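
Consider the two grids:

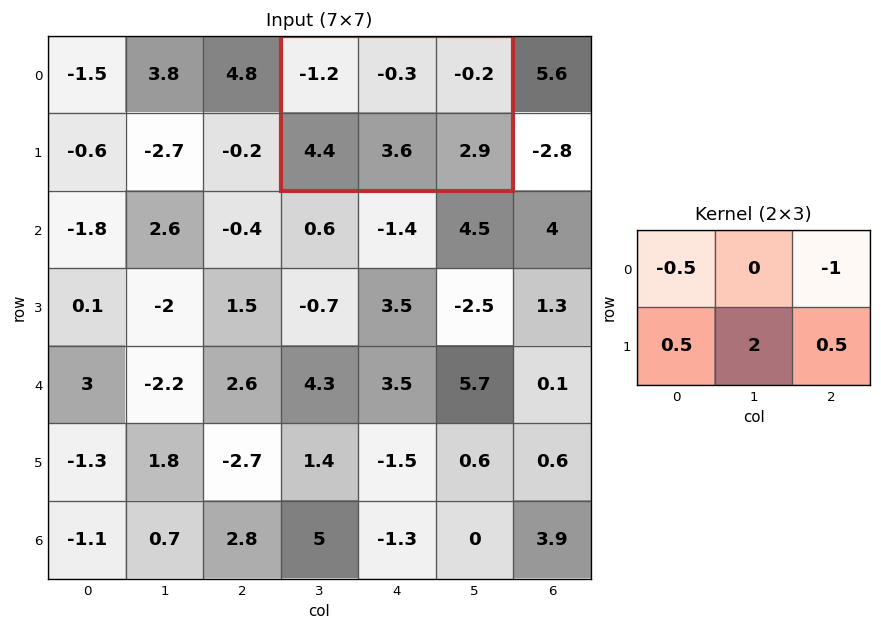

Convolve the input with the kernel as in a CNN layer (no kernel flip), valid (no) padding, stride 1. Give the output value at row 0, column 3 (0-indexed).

The receptive field on the input at this output position is [-1.2 -0.3 -0.2 / 4.4 3.6 2.9]. Elementwise product with the kernel and sum: -1.2·-0.5 + -0.2·-1 + 4.4·0.5 + 3.6·2 + 2.9·0.5.

11.65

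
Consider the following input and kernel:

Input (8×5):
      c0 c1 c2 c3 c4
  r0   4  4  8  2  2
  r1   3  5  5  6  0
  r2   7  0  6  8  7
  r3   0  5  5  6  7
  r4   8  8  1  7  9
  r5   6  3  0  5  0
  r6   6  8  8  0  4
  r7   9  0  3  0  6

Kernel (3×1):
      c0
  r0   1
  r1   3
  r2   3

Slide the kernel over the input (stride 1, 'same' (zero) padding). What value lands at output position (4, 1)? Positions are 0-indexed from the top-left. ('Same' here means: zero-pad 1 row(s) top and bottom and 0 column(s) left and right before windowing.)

The receptive field on the zero-padded input at this output position is [5 / 8 / 3]. Elementwise product with the kernel and sum: 5·1 + 8·3 + 3·3.

38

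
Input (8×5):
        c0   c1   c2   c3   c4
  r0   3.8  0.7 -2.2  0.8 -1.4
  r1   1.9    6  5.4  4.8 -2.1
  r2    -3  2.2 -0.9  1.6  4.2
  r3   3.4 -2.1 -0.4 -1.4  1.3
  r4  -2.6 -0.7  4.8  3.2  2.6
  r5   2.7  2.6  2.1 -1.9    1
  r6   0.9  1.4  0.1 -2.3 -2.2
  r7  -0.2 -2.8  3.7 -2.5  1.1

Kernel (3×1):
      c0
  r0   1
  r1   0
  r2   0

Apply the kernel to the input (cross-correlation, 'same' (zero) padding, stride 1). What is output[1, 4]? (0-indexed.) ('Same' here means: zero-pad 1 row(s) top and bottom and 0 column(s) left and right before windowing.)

-1.4

The receptive field on the zero-padded input at this output position is [-1.4 / -2.1 / 4.2]. Elementwise product with the kernel and sum: -1.4·1.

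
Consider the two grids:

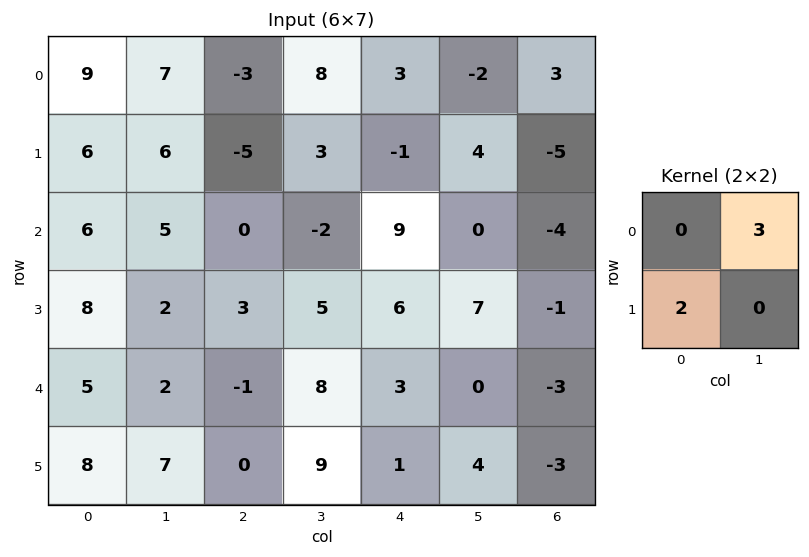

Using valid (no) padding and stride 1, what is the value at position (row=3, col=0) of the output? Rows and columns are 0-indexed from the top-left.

16

The receptive field on the input at this output position is [8 2 / 5 2]. Elementwise product with the kernel and sum: 2·3 + 5·2.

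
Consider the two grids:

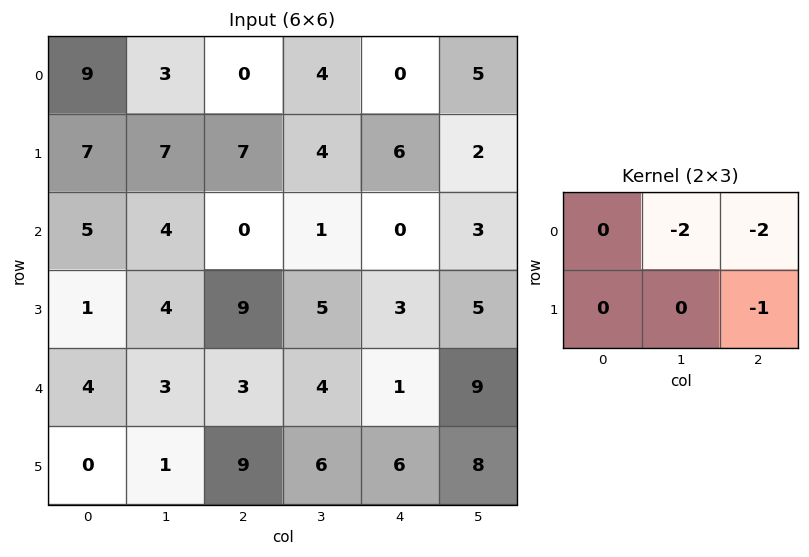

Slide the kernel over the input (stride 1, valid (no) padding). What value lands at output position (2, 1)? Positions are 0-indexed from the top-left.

-7

The receptive field on the input at this output position is [4 0 1 / 4 9 5]. Elementwise product with the kernel and sum: 0·-2 + 1·-2 + 5·-1.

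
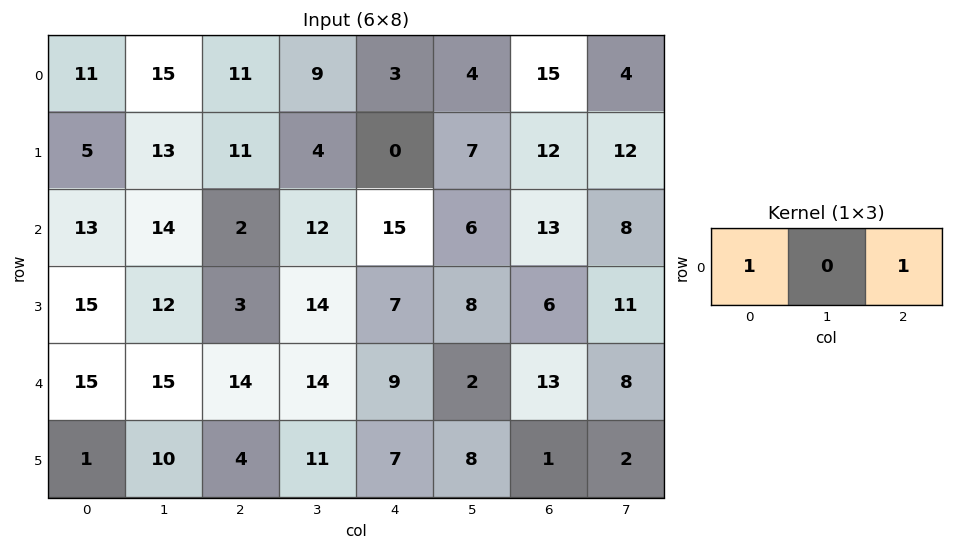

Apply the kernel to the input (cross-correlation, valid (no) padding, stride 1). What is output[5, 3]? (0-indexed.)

The receptive field on the input at this output position is [11 7 8]. Elementwise product with the kernel and sum: 11·1 + 8·1.

19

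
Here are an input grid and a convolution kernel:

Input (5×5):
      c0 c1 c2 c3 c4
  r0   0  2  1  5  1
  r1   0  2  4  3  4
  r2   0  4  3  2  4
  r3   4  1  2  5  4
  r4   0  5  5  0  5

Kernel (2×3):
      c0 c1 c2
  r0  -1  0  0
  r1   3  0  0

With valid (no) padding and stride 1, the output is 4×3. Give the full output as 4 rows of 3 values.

Output[0,0]: The receptive field on the input at this output position is [0 2 1 / 0 2 4]. Elementwise product with the kernel and sum: 0·-1 + 0·3.

0 4 11
0 10 5
12 -1 3
-4 14 13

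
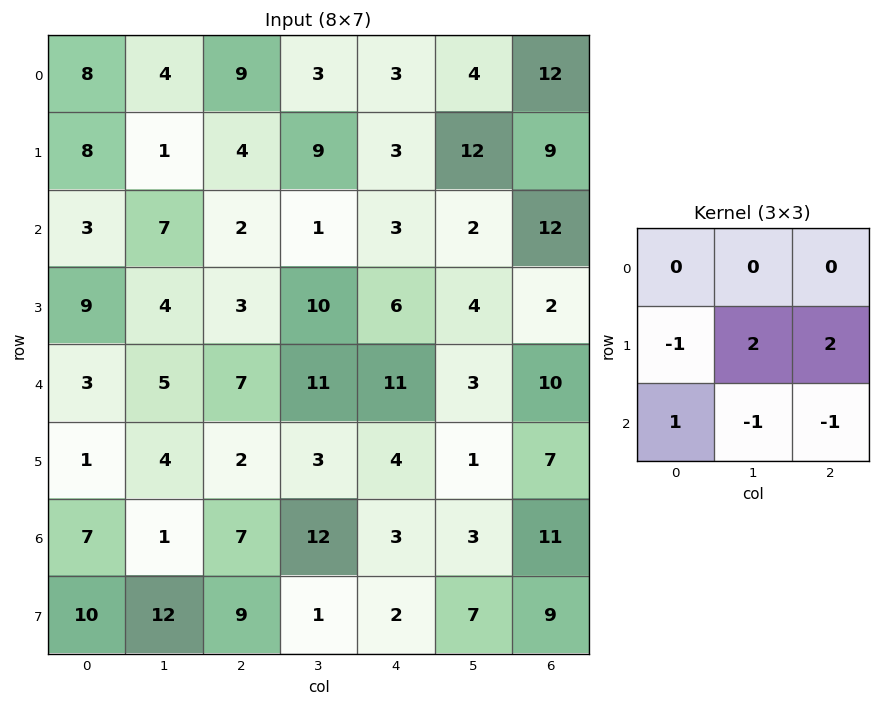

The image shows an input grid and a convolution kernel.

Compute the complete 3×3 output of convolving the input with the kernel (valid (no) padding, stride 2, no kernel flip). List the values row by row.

-4 18 28
-4 14 4
10 4 1

Output[0,0]: The receptive field on the input at this output position is [8 4 9 / 8 1 4 / 3 7 2]. Elementwise product with the kernel and sum: 8·-1 + 1·2 + 4·2 + 3·1 + 7·-1 + 2·-1.
Output[0,1]: The receptive field on the input at this output position is [9 3 3 / 4 9 3 / 2 1 3]. Elementwise product with the kernel and sum: 4·-1 + 9·2 + 3·2 + 2·1 + 1·-1 + 3·-1.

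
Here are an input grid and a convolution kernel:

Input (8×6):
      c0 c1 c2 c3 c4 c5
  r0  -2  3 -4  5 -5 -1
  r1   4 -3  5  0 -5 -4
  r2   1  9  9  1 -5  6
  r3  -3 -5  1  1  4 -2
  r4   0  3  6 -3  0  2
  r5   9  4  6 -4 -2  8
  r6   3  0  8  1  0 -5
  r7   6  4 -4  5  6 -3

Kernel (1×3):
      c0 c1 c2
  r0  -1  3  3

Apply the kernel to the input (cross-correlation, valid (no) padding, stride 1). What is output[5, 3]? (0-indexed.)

The receptive field on the input at this output position is [-4 -2 8]. Elementwise product with the kernel and sum: -4·-1 + -2·3 + 8·3.

22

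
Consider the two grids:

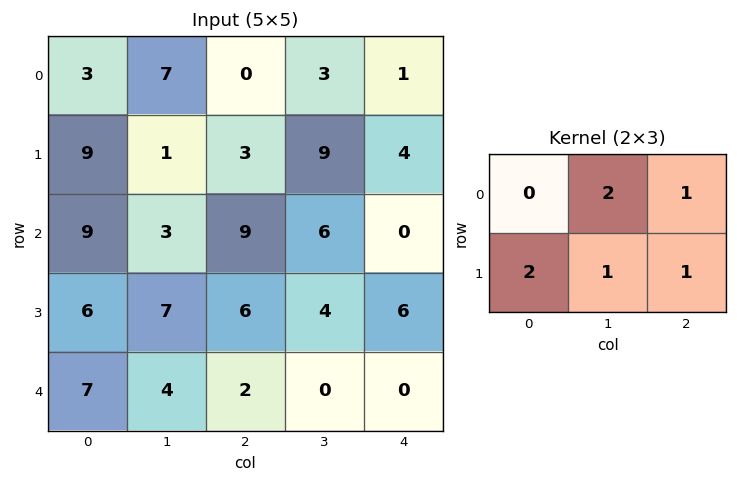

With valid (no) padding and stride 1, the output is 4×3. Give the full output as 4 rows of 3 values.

Output[0,0]: The receptive field on the input at this output position is [3 7 0 / 9 1 3]. Elementwise product with the kernel and sum: 7·2 + 0·1 + 9·2 + 1·1 + 3·1.

36 17 26
35 36 46
40 48 34
40 26 18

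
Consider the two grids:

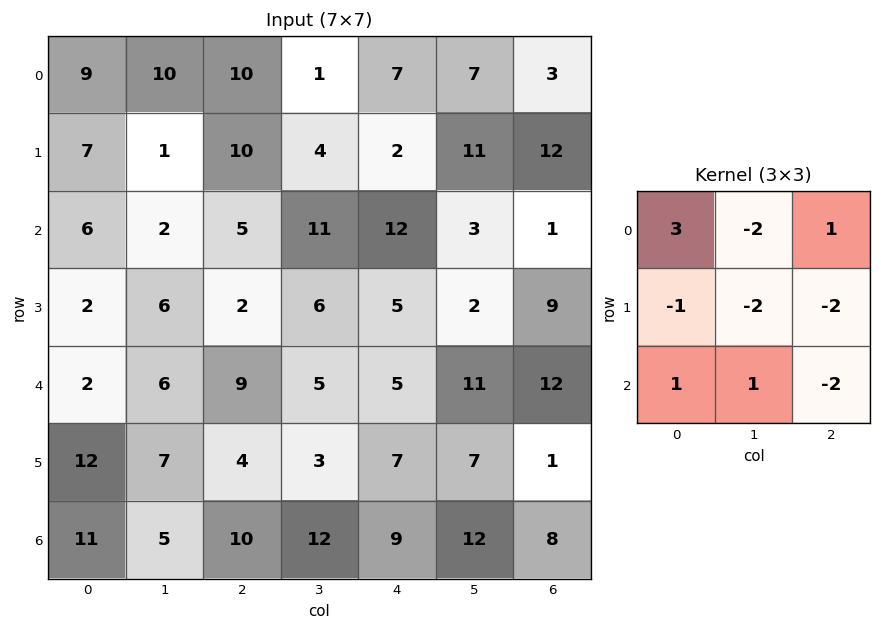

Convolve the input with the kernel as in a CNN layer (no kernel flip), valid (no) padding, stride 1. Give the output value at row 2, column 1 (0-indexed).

The receptive field on the input at this output position is [2 5 11 / 6 2 6 / 6 9 5]. Elementwise product with the kernel and sum: 2·3 + 5·-2 + 11·1 + 6·-1 + 2·-2 + 6·-2 + 6·1 + 9·1 + 5·-2.

-10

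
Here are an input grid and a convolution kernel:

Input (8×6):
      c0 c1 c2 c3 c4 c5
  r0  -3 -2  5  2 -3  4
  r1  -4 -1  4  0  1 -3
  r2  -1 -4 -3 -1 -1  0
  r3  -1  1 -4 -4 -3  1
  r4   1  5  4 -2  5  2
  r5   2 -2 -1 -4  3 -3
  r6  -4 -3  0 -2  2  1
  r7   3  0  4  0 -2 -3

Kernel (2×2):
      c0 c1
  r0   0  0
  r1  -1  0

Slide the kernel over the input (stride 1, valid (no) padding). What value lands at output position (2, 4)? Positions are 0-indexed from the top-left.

The receptive field on the input at this output position is [-1 0 / -3 1]. Elementwise product with the kernel and sum: -3·-1.

3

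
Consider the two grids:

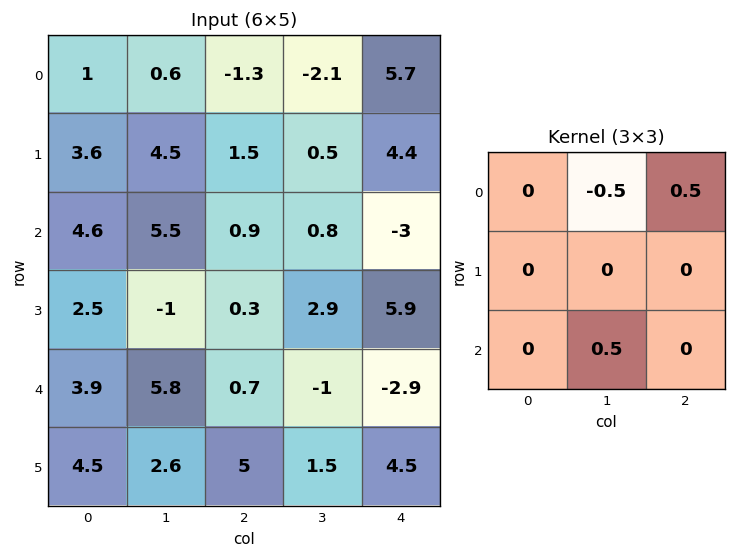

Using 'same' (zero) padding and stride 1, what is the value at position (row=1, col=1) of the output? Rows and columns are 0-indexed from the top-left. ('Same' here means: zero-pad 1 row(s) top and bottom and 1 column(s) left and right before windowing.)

The receptive field on the zero-padded input at this output position is [1 0.6 -1.3 / 3.6 4.5 1.5 / 4.6 5.5 0.9]. Elementwise product with the kernel and sum: 0.6·-0.5 + -1.3·0.5 + 5.5·0.5.

1.8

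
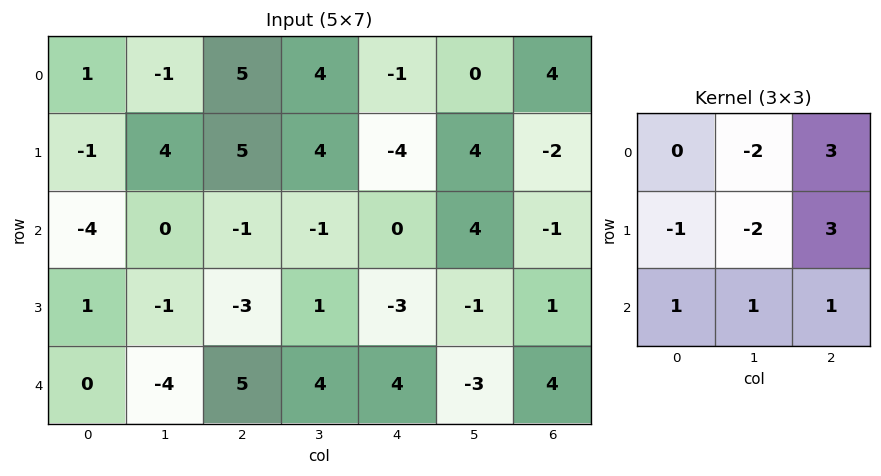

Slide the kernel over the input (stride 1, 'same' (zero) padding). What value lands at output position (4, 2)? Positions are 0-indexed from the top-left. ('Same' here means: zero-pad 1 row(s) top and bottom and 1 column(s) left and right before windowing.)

15

The receptive field on the zero-padded input at this output position is [-1 -3 1 / -4 5 4 / 0 0 0]. Elementwise product with the kernel and sum: -3·-2 + 1·3 + -4·-1 + 5·-2 + 4·3 + 0·1 + 0·1 + 0·1.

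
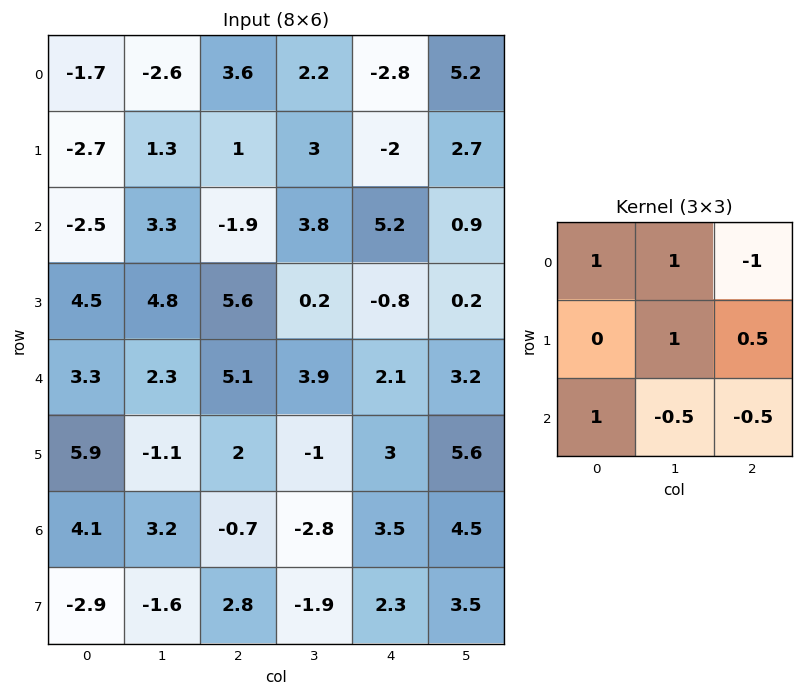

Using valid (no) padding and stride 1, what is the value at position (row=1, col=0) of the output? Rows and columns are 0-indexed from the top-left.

-0.75

The receptive field on the input at this output position is [-2.7 1.3 1 / -2.5 3.3 -1.9 / 4.5 4.8 5.6]. Elementwise product with the kernel and sum: -2.7·1 + 1.3·1 + 1·-1 + 3.3·1 + -1.9·0.5 + 4.5·1 + 4.8·-0.5 + 5.6·-0.5.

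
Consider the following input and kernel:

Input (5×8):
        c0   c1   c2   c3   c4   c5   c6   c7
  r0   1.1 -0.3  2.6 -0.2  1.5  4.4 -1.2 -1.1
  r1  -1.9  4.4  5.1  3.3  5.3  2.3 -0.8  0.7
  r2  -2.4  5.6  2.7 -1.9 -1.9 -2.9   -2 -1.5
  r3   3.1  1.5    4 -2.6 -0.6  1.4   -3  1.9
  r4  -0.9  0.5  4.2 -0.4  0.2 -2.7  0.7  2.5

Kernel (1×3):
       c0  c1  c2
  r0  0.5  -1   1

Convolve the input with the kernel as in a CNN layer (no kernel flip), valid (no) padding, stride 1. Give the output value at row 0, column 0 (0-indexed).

3.45

The receptive field on the input at this output position is [1.1 -0.3 2.6]. Elementwise product with the kernel and sum: 1.1·0.5 + -0.3·-1 + 2.6·1.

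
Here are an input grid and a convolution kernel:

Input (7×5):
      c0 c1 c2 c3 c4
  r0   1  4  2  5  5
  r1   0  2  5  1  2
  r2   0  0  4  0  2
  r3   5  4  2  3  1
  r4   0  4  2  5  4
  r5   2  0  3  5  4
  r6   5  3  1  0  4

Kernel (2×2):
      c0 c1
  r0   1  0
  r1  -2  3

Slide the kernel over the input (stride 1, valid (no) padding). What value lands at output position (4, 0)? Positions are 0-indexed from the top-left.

-4

The receptive field on the input at this output position is [0 4 / 2 0]. Elementwise product with the kernel and sum: 0·1 + 2·-2 + 0·3.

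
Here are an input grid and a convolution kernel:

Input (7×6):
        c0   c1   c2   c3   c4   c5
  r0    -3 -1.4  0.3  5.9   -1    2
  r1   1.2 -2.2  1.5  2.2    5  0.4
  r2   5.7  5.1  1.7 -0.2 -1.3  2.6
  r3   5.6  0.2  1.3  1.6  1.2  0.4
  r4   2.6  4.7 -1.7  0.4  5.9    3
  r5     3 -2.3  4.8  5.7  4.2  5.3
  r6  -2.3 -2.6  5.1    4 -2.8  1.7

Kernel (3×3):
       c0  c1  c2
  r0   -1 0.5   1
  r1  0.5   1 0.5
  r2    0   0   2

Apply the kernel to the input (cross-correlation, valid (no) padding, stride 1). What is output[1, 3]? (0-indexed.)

1.4

The receptive field on the input at this output position is [2.2 5 0.4 / -0.2 -1.3 2.6 / 1.6 1.2 0.4]. Elementwise product with the kernel and sum: 2.2·-1 + 5·0.5 + 0.4·1 + -0.2·0.5 + -1.3·1 + 2.6·0.5 + 0.4·2.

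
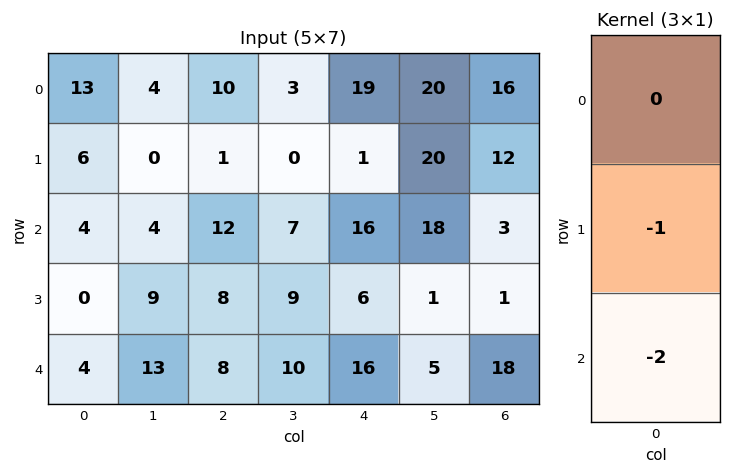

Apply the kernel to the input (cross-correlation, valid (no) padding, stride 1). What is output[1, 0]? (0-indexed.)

-4

The receptive field on the input at this output position is [6 / 4 / 0]. Elementwise product with the kernel and sum: 4·-1 + 0·-2.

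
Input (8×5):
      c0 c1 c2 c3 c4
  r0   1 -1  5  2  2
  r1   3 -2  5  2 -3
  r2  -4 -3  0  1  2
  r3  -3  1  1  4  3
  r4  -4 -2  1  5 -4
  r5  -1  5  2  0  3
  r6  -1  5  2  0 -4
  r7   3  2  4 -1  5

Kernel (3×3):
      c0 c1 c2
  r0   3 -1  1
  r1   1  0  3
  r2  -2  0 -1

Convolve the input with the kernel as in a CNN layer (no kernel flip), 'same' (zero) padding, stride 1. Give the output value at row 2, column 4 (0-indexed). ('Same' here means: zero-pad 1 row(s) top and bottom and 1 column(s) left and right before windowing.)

The receptive field on the zero-padded input at this output position is [2 -3 0 / 1 2 0 / 4 3 0]. Elementwise product with the kernel and sum: 2·3 + -3·-1 + 0·1 + 1·1 + 0·3 + 4·-2 + 0·-1.

2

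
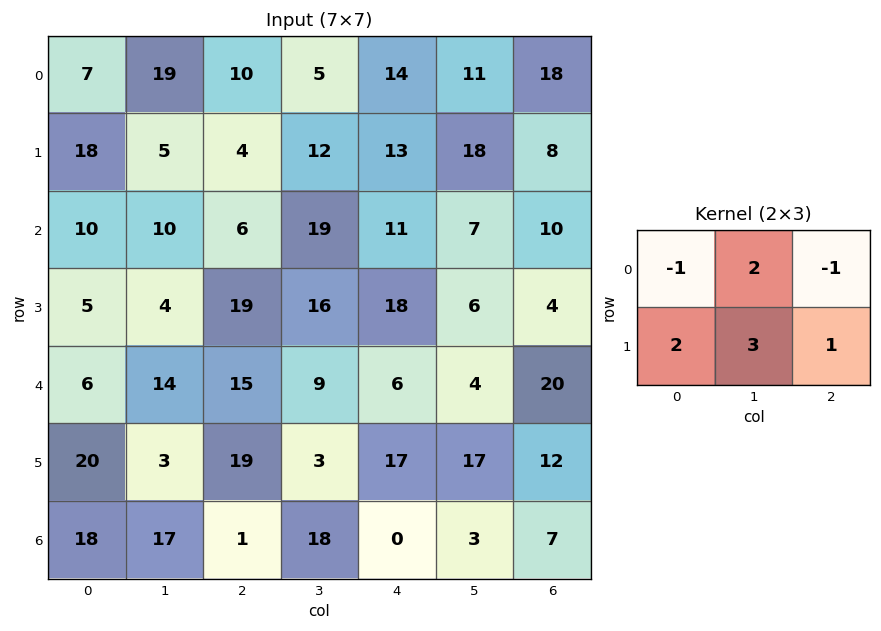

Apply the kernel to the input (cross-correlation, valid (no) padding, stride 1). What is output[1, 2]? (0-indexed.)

The receptive field on the input at this output position is [4 12 13 / 6 19 11]. Elementwise product with the kernel and sum: 4·-1 + 12·2 + 13·-1 + 6·2 + 19·3 + 11·1.

87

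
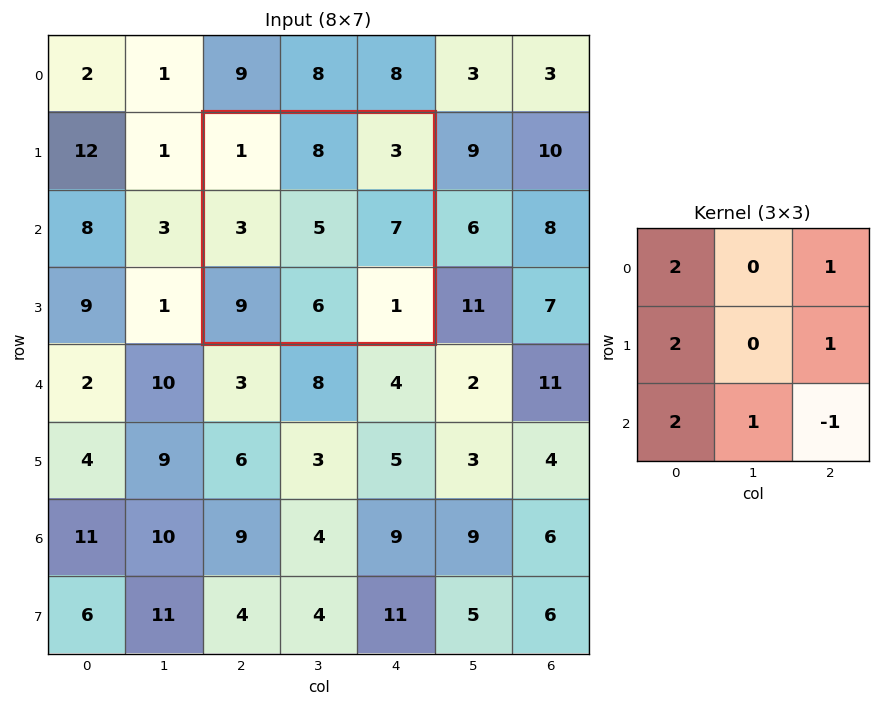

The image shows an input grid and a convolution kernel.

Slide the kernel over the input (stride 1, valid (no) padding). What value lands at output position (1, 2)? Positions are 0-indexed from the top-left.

41

The receptive field on the input at this output position is [1 8 3 / 3 5 7 / 9 6 1]. Elementwise product with the kernel and sum: 1·2 + 3·1 + 3·2 + 7·1 + 9·2 + 6·1 + 1·-1.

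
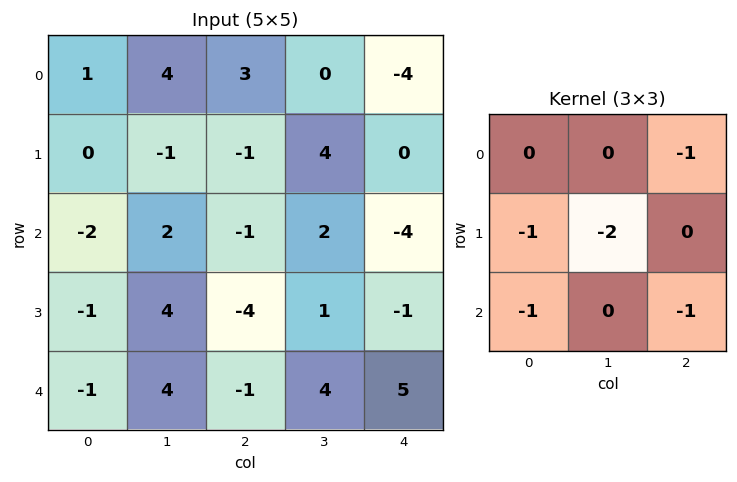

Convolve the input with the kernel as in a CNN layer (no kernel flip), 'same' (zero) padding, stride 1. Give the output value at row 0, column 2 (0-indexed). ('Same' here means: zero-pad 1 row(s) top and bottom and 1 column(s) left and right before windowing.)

-13

The receptive field on the zero-padded input at this output position is [0 0 0 / 4 3 0 / -1 -1 4]. Elementwise product with the kernel and sum: 0·-1 + 4·-1 + 3·-2 + -1·-1 + 4·-1.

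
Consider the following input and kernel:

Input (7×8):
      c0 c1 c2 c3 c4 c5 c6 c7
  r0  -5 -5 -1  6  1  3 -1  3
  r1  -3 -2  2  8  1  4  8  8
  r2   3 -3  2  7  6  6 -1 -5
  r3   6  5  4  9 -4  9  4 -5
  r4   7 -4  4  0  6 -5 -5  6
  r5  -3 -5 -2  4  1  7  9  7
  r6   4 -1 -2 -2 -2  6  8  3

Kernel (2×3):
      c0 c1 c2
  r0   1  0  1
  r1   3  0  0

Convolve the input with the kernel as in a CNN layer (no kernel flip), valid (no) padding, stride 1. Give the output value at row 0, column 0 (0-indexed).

-15

The receptive field on the input at this output position is [-5 -5 -1 / -3 -2 2]. Elementwise product with the kernel and sum: -5·1 + -1·1 + -3·3.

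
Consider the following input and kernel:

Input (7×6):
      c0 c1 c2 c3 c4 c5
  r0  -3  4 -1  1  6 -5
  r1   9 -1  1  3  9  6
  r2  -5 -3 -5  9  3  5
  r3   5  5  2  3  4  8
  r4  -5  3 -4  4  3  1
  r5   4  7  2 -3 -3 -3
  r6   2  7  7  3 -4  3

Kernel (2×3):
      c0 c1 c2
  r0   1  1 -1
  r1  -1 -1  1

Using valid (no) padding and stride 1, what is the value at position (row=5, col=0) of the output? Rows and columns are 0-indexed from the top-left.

7

The receptive field on the input at this output position is [4 7 2 / 2 7 7]. Elementwise product with the kernel and sum: 4·1 + 7·1 + 2·-1 + 2·-1 + 7·-1 + 7·1.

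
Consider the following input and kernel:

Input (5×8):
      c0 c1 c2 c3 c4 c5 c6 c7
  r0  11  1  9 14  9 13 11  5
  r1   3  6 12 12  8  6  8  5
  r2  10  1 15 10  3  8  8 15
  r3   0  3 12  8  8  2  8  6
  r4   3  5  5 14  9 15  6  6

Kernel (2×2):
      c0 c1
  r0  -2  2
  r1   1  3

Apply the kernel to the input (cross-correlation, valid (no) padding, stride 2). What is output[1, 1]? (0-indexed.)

The receptive field on the input at this output position is [15 10 / 12 8]. Elementwise product with the kernel and sum: 15·-2 + 10·2 + 12·1 + 8·3.

26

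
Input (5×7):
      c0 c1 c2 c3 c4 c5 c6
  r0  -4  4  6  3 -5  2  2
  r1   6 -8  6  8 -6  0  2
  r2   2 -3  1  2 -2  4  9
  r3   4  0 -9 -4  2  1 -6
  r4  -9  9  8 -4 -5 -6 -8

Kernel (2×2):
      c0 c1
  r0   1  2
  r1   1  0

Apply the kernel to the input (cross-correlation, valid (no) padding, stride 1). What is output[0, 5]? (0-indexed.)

The receptive field on the input at this output position is [2 2 / 0 2]. Elementwise product with the kernel and sum: 2·1 + 2·2 + 0·1.

6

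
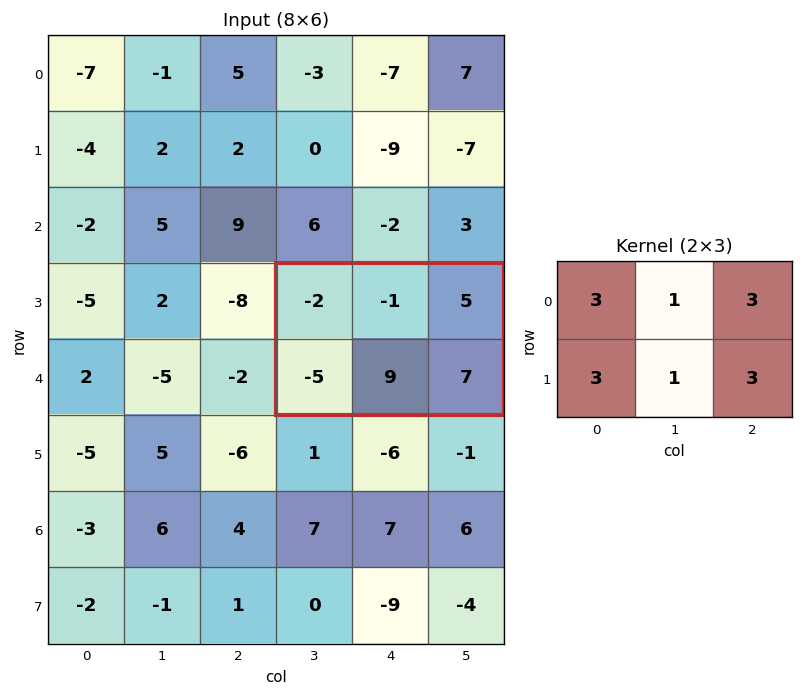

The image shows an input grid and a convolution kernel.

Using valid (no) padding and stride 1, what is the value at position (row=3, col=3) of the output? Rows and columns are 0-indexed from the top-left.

23

The receptive field on the input at this output position is [-2 -1 5 / -5 9 7]. Elementwise product with the kernel and sum: -2·3 + -1·1 + 5·3 + -5·3 + 9·1 + 7·3.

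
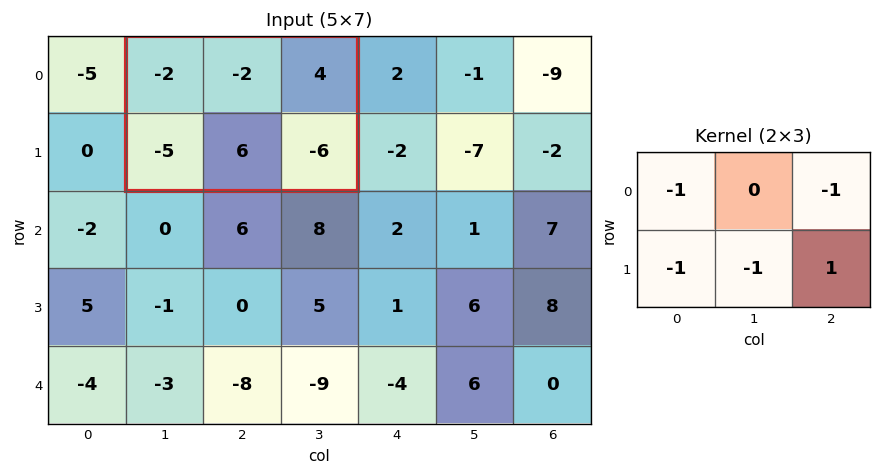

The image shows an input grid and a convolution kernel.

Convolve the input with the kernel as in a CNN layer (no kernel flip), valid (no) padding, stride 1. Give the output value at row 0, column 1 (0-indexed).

-9

The receptive field on the input at this output position is [-2 -2 4 / -5 6 -6]. Elementwise product with the kernel and sum: -2·-1 + 4·-1 + -5·-1 + 6·-1 + -6·1.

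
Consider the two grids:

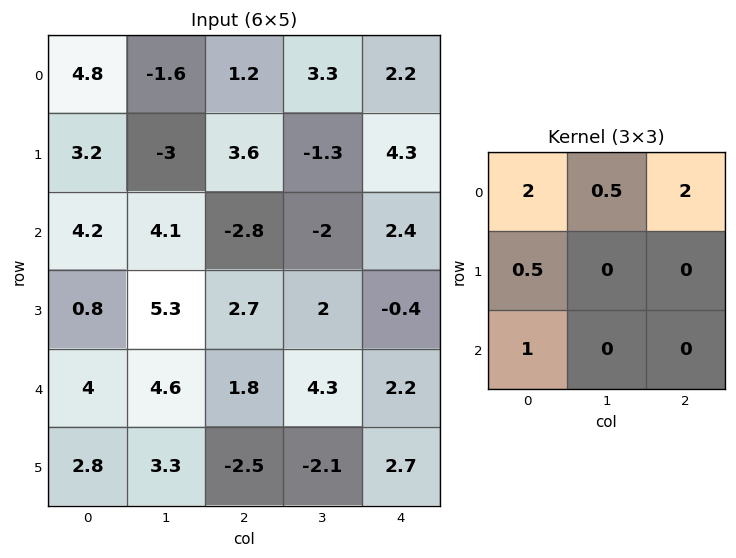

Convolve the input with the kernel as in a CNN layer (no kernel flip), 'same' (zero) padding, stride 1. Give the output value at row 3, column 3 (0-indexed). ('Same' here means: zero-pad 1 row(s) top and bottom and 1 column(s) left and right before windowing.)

The receptive field on the zero-padded input at this output position is [-2.8 -2 2.4 / 2.7 2 -0.4 / 1.8 4.3 2.2]. Elementwise product with the kernel and sum: -2.8·2 + -2·0.5 + 2.4·2 + 2.7·0.5 + 1.8·1.

1.35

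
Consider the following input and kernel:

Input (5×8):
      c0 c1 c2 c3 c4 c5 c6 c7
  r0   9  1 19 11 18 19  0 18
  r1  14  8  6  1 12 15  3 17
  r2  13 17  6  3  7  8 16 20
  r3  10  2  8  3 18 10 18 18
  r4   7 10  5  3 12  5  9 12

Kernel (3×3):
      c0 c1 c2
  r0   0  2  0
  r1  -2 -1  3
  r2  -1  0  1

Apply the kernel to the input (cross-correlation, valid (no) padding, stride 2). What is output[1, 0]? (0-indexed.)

34

The receptive field on the input at this output position is [13 17 6 / 10 2 8 / 7 10 5]. Elementwise product with the kernel and sum: 17·2 + 10·-2 + 2·-1 + 8·3 + 7·-1 + 5·1.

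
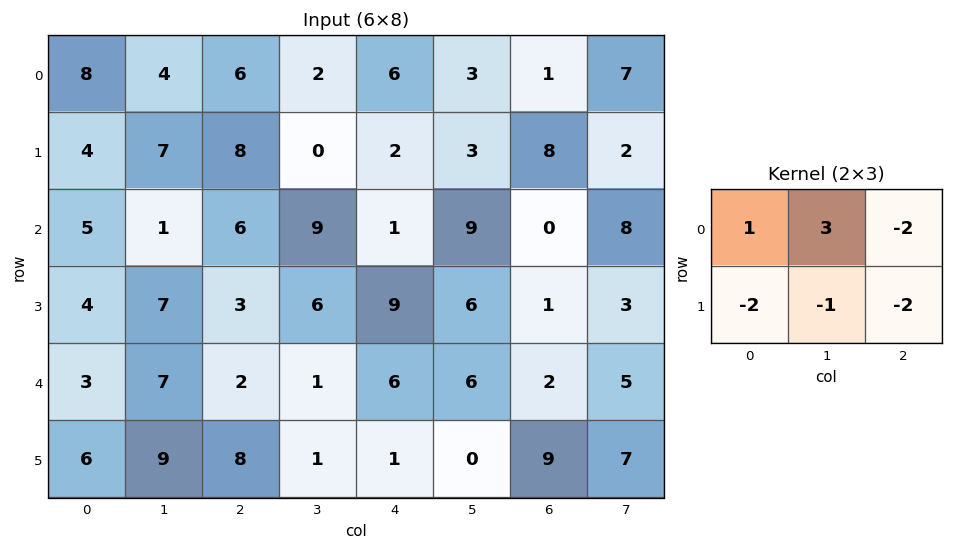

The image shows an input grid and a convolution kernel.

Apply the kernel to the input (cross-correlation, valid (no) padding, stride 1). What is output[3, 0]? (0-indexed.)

The receptive field on the input at this output position is [4 7 3 / 3 7 2]. Elementwise product with the kernel and sum: 4·1 + 7·3 + 3·-2 + 3·-2 + 7·-1 + 2·-2.

2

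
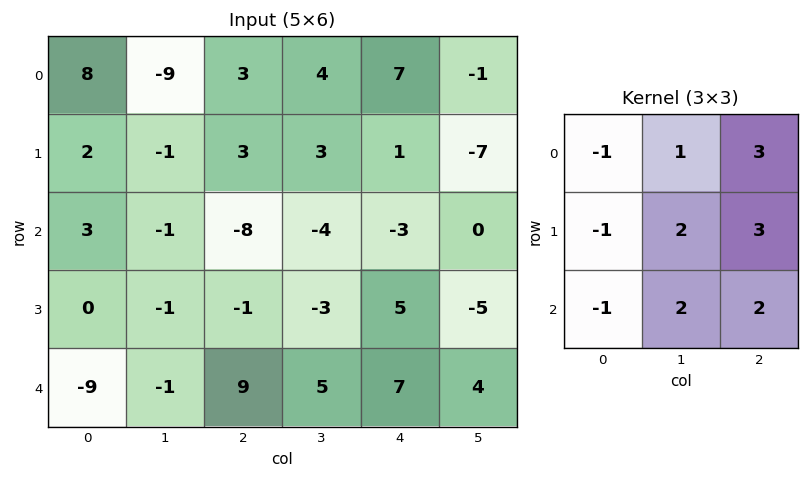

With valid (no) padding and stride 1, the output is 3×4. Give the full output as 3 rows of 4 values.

Output[0,0]: The receptive field on the input at this output position is [8 -9 3 / 2 -1 3 / 3 -1 -8]. Elementwise product with the kernel and sum: 8·-1 + -9·1 + 3·3 + 2·-1 + -1·2 + 3·3 + 3·-1 + -1·2 + -8·2.
Output[0,1]: The receptive field on the input at this output position is [-9 3 4 / -1 3 3 / -1 -8 -4]. Elementwise product with the kernel and sum: -9·-1 + 3·1 + 4·3 + -1·-1 + 3·2 + 3·3 + -1·-1 + -8·2 + -4·2.

-24 17 22 -24
-27 -21 -1 -22
-8 0 20 16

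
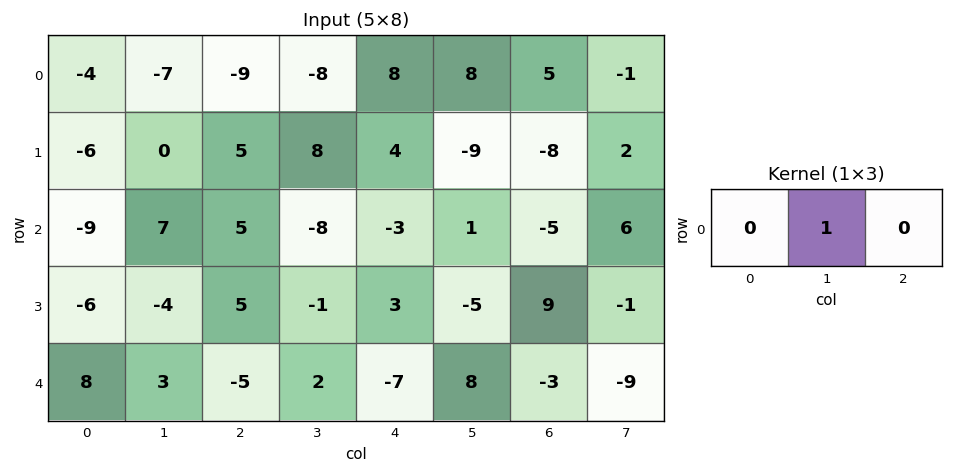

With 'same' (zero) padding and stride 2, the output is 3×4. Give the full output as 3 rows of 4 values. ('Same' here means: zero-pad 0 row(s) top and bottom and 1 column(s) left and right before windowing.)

Output[0,0]: The receptive field on the zero-padded input at this output position is [0 -4 -7]. Elementwise product with the kernel and sum: -4·1.
Output[0,1]: The receptive field on the zero-padded input at this output position is [-7 -9 -8]. Elementwise product with the kernel and sum: -9·1.

-4 -9 8 5
-9 5 -3 -5
8 -5 -7 -3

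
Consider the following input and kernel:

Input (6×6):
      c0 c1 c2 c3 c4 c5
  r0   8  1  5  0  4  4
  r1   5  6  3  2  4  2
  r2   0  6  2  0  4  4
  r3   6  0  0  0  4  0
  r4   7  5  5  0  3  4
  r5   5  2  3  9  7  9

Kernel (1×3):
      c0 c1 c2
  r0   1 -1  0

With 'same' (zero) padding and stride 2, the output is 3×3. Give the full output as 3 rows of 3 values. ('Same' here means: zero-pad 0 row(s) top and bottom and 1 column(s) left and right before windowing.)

-8 -4 -4
0 4 -4
-7 0 -3

Output[0,0]: The receptive field on the zero-padded input at this output position is [0 8 1]. Elementwise product with the kernel and sum: 0·1 + 8·-1.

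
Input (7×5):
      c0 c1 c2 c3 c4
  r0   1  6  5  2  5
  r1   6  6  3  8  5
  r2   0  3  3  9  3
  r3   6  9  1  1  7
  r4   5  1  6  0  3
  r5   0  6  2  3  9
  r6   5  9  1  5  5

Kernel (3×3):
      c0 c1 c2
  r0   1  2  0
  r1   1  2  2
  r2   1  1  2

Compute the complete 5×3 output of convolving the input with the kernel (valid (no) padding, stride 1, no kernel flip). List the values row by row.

Output[0,0]: The receptive field on the input at this output position is [1 6 5 / 6 6 3 / 0 3 3]. Elementwise product with the kernel and sum: 1·1 + 6·2 + 6·1 + 6·2 + 3·2 + 0·1 + 3·1 + 3·2.

46 68 56
47 51 62
50 29 50
53 38 38
39 49 48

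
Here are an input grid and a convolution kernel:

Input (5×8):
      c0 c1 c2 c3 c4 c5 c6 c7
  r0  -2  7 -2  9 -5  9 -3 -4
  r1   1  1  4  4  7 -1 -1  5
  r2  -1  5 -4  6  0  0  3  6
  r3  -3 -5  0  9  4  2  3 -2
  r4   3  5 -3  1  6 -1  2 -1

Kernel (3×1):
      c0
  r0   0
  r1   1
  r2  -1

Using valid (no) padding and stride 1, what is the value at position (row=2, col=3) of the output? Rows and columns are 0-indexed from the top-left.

8

The receptive field on the input at this output position is [6 / 9 / 1]. Elementwise product with the kernel and sum: 9·1 + 1·-1.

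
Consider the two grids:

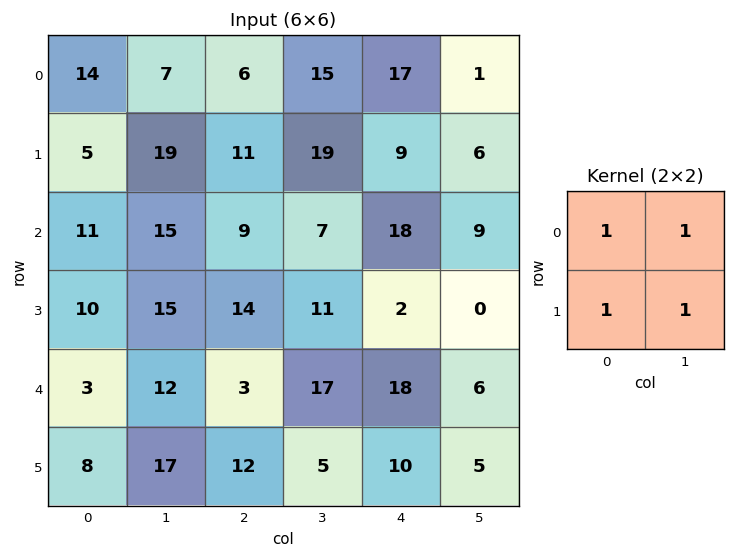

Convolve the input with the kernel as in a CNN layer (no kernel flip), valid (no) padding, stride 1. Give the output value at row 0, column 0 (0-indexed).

45

The receptive field on the input at this output position is [14 7 / 5 19]. Elementwise product with the kernel and sum: 14·1 + 7·1 + 5·1 + 19·1.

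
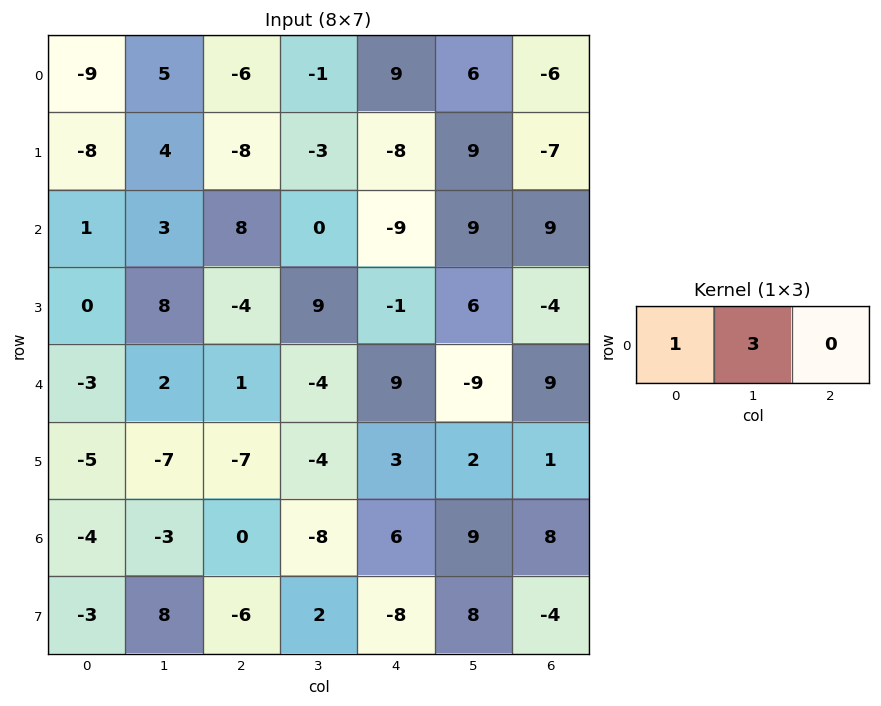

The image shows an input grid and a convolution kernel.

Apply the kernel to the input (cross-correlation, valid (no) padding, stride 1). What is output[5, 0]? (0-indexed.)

-26

The receptive field on the input at this output position is [-5 -7 -7]. Elementwise product with the kernel and sum: -5·1 + -7·3.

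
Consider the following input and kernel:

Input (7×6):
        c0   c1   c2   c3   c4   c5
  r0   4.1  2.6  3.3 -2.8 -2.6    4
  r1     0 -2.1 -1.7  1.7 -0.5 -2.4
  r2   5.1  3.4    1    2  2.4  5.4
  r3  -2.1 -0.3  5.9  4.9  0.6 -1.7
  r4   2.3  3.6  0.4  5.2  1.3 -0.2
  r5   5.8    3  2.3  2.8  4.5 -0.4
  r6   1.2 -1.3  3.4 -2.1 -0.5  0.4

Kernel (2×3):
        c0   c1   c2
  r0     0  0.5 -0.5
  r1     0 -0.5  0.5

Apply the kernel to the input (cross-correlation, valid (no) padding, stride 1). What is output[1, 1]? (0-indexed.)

-1.2

The receptive field on the input at this output position is [-2.1 -1.7 1.7 / 3.4 1 2]. Elementwise product with the kernel and sum: -1.7·0.5 + 1.7·-0.5 + 1·-0.5 + 2·0.5.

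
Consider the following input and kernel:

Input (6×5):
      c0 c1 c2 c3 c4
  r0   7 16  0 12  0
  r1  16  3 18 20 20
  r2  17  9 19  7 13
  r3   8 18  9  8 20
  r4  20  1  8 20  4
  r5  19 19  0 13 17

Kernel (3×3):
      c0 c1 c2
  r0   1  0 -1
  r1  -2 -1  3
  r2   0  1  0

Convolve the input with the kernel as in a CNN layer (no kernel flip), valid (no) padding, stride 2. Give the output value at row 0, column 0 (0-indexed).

The receptive field on the input at this output position is [7 16 0 / 16 3 18 / 17 9 19]. Elementwise product with the kernel and sum: 7·1 + 0·-1 + 16·-2 + 3·-1 + 18·3 + 9·1.

35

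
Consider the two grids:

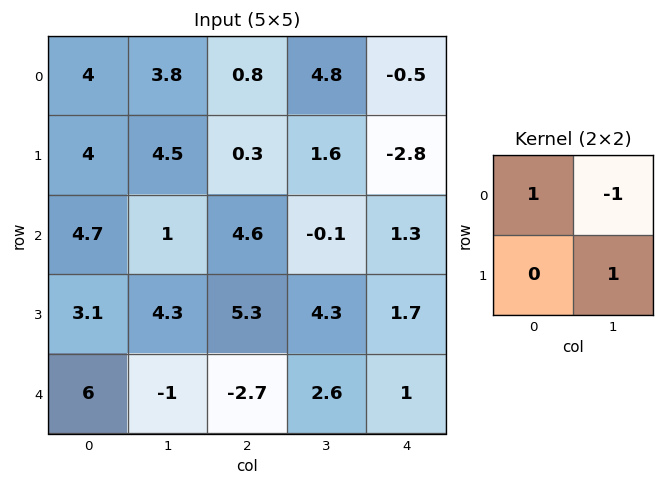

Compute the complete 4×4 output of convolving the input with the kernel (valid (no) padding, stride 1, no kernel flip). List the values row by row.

4.7 3.3 -2.4 2.5
0.5 8.8 -1.4 5.7
8 1.7 9 0.3
-2.2 -3.7 3.6 3.6

Output[0,0]: The receptive field on the input at this output position is [4 3.8 / 4 4.5]. Elementwise product with the kernel and sum: 4·1 + 3.8·-1 + 4.5·1.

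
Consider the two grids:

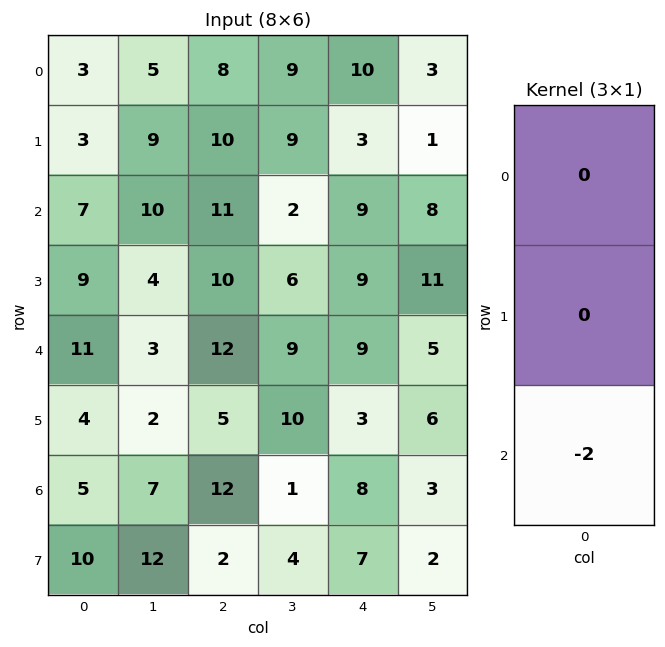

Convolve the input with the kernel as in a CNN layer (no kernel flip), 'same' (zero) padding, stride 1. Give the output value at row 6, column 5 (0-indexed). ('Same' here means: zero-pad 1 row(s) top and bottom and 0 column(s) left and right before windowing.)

-4

The receptive field on the zero-padded input at this output position is [6 / 3 / 2]. Elementwise product with the kernel and sum: 2·-2.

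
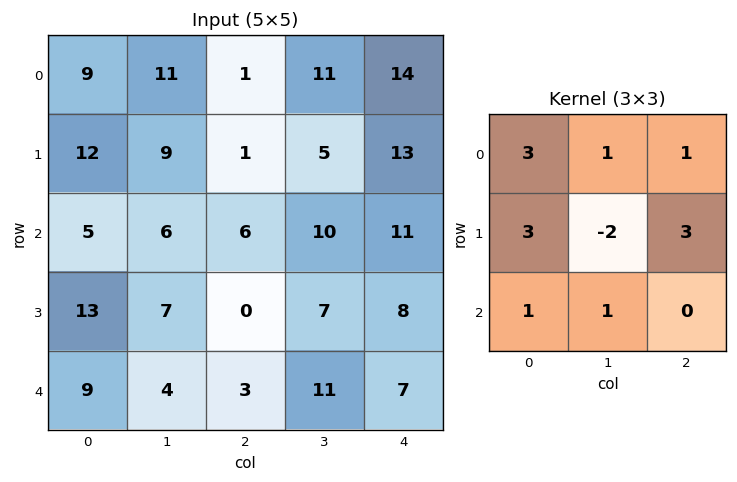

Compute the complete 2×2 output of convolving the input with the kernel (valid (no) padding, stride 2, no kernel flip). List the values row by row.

Output[0,0]: The receptive field on the input at this output position is [9 11 1 / 12 9 1 / 5 6 6]. Elementwise product with the kernel and sum: 9·3 + 11·1 + 1·1 + 12·3 + 9·-2 + 1·3 + 5·1 + 6·1.

71 76
65 63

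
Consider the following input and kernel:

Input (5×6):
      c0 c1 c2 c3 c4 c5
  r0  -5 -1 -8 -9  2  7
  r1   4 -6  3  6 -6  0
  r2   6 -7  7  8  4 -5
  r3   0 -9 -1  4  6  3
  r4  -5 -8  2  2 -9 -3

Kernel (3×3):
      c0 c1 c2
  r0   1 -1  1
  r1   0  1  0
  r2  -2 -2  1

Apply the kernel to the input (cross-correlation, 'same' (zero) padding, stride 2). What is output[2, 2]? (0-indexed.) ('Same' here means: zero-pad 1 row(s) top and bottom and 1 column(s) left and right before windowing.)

The receptive field on the zero-padded input at this output position is [4 6 3 / 2 -9 -3 / 0 0 0]. Elementwise product with the kernel and sum: 4·1 + 6·-1 + 3·1 + -9·1 + 0·-2 + 0·-2 + 0·1.

-8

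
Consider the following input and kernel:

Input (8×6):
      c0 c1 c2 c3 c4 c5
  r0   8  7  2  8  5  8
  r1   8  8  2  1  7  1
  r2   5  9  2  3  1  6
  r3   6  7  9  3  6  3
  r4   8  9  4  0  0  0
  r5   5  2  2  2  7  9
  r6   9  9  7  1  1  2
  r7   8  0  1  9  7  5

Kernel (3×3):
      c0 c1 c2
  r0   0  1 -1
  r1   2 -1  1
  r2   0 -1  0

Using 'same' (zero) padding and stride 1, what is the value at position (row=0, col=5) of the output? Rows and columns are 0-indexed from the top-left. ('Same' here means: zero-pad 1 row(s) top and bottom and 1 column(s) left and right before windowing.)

The receptive field on the zero-padded input at this output position is [0 0 0 / 5 8 0 / 7 1 0]. Elementwise product with the kernel and sum: 0·1 + 0·-1 + 5·2 + 8·-1 + 0·1 + 1·-1.

1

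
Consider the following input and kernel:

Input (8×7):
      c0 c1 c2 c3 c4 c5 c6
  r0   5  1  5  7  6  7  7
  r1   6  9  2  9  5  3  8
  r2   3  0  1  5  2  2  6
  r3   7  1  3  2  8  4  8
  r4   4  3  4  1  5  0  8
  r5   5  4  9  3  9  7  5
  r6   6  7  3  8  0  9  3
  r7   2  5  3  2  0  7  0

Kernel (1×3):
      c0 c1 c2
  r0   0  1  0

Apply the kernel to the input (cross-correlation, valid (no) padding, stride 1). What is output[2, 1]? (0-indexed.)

The receptive field on the input at this output position is [0 1 5]. Elementwise product with the kernel and sum: 1·1.

1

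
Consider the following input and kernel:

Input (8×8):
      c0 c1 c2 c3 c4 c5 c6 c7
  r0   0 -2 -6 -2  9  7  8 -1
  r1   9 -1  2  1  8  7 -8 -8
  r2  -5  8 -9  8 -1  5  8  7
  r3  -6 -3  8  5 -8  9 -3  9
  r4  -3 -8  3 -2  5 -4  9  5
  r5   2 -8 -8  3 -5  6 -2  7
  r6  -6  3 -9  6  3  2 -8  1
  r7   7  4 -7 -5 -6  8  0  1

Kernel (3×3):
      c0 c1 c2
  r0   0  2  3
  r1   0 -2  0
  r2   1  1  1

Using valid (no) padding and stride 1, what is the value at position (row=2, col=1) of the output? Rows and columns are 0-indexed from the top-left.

-17

The receptive field on the input at this output position is [8 -9 8 / -3 8 5 / -8 3 -2]. Elementwise product with the kernel and sum: -9·2 + 8·3 + 8·-2 + -8·1 + 3·1 + -2·1.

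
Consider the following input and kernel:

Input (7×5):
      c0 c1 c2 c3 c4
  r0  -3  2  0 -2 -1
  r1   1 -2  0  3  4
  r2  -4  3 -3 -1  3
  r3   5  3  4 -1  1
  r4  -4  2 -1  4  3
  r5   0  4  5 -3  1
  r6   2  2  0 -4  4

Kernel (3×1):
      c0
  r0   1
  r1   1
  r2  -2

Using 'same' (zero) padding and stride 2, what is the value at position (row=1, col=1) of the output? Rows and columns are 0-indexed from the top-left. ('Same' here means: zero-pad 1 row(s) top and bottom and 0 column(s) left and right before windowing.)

The receptive field on the zero-padded input at this output position is [0 / -3 / 4]. Elementwise product with the kernel and sum: 0·1 + -3·1 + 4·-2.

-11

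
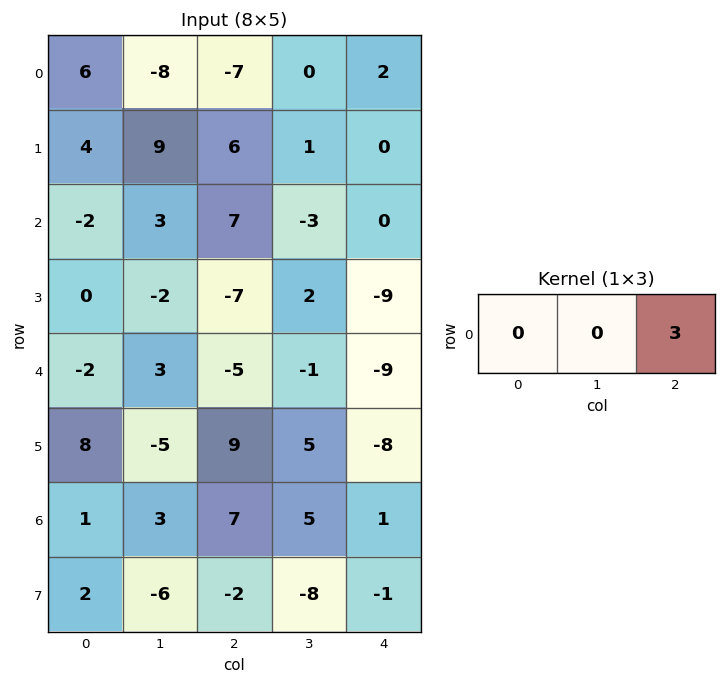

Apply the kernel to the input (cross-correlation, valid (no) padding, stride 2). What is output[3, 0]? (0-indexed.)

The receptive field on the input at this output position is [1 3 7]. Elementwise product with the kernel and sum: 7·3.

21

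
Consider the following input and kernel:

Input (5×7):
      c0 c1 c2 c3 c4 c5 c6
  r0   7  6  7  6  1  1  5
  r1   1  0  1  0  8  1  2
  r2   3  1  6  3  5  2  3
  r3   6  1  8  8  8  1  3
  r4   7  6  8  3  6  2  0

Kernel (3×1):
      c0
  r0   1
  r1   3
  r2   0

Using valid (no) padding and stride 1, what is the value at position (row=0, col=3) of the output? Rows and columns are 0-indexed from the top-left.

The receptive field on the input at this output position is [6 / 0 / 3]. Elementwise product with the kernel and sum: 6·1 + 0·3.

6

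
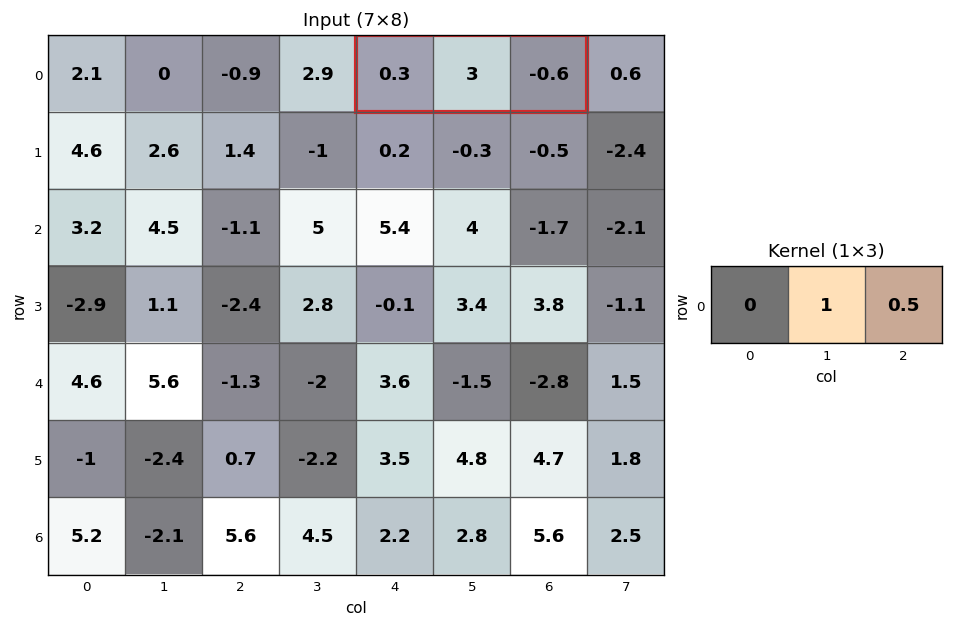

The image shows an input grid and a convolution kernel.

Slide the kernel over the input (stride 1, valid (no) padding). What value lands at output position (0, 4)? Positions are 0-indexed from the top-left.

2.7

The receptive field on the input at this output position is [0.3 3 -0.6]. Elementwise product with the kernel and sum: 3·1 + -0.6·0.5.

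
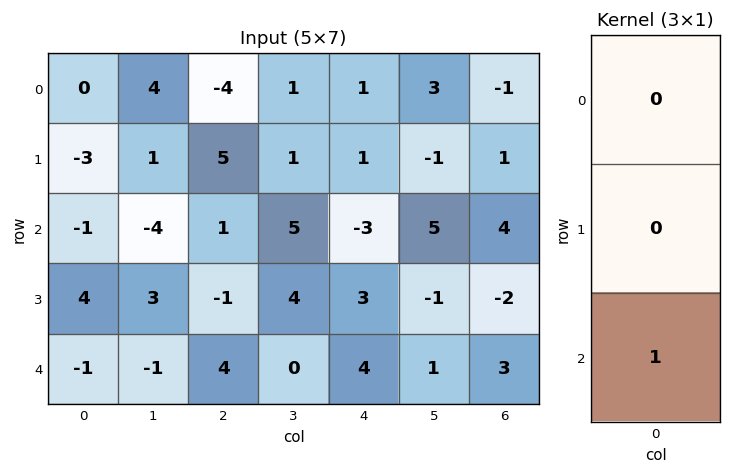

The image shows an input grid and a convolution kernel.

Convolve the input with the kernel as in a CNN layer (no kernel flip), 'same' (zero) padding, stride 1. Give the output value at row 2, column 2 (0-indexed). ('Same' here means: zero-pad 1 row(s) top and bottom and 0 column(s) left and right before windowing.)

The receptive field on the zero-padded input at this output position is [5 / 1 / -1]. Elementwise product with the kernel and sum: -1·1.

-1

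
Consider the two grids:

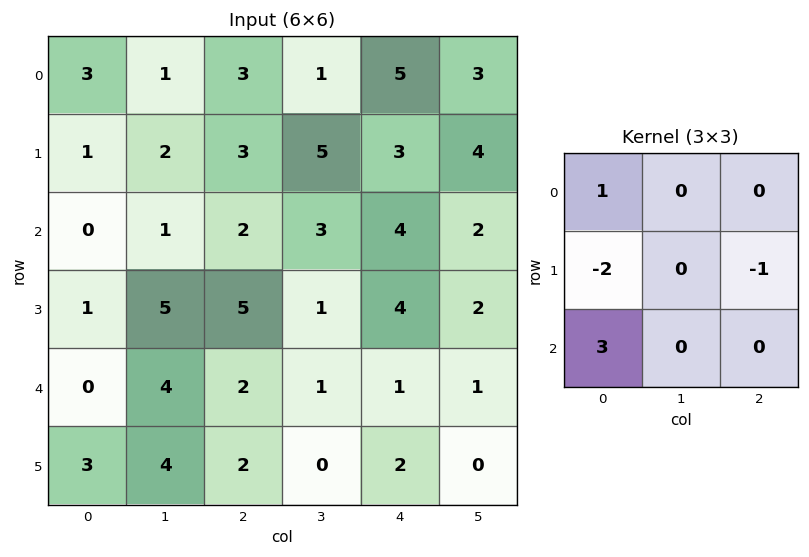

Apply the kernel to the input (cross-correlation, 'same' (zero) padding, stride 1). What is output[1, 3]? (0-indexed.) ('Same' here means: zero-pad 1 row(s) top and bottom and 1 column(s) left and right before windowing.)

The receptive field on the zero-padded input at this output position is [3 1 5 / 3 5 3 / 2 3 4]. Elementwise product with the kernel and sum: 3·1 + 3·-2 + 3·-1 + 2·3.

0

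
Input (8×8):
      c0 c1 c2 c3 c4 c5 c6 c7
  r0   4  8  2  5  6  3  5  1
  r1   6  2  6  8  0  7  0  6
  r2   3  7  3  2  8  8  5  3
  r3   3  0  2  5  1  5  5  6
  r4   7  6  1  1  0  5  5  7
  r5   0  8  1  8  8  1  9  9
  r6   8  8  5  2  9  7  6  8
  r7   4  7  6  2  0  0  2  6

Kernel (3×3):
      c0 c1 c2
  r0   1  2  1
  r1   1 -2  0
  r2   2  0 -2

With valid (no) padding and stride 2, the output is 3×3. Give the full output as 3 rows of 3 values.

24 -2 9
35 9 10
10 -20 27

Output[0,0]: The receptive field on the input at this output position is [4 8 2 / 6 2 6 / 3 7 3]. Elementwise product with the kernel and sum: 4·1 + 8·2 + 2·1 + 6·1 + 2·-2 + 3·2 + 3·-2.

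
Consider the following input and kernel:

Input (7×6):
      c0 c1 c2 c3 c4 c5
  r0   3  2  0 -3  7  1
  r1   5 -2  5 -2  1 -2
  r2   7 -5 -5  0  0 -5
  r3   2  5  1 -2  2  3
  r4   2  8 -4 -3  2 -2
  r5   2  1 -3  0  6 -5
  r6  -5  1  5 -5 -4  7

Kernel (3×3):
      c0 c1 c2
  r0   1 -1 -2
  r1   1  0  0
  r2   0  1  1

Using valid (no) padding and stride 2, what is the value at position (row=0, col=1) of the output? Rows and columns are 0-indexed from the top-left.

The receptive field on the input at this output position is [0 -3 7 / 5 -2 1 / -5 0 0]. Elementwise product with the kernel and sum: 0·1 + -3·-1 + 7·-2 + 5·1 + 0·1 + 0·1.

-6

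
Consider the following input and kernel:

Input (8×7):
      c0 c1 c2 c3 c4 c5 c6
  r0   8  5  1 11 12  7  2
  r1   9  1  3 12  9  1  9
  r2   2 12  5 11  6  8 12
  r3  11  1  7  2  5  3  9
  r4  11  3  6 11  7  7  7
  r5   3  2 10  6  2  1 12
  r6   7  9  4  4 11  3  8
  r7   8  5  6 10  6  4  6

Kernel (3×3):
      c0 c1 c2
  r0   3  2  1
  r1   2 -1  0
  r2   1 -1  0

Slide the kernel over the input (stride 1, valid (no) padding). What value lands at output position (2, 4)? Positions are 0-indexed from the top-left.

53

The receptive field on the input at this output position is [6 8 12 / 5 3 9 / 7 7 7]. Elementwise product with the kernel and sum: 6·3 + 8·2 + 12·1 + 5·2 + 3·-1 + 7·1 + 7·-1.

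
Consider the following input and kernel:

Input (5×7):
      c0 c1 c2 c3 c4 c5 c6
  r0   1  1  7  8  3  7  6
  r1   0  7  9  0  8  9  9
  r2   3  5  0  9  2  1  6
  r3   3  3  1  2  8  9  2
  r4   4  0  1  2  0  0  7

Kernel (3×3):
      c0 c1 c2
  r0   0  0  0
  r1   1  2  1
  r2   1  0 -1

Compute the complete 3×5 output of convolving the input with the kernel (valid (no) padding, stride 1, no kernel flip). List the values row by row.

Output[0,0]: The receptive field on the input at this output position is [1 1 7 / 0 7 9 / 3 5 0]. Elementwise product with the kernel and sum: 0·1 + 7·2 + 9·1 + 3·1 + 0·-1.

26 21 15 33 31
15 15 13 7 16
13 5 14 29 21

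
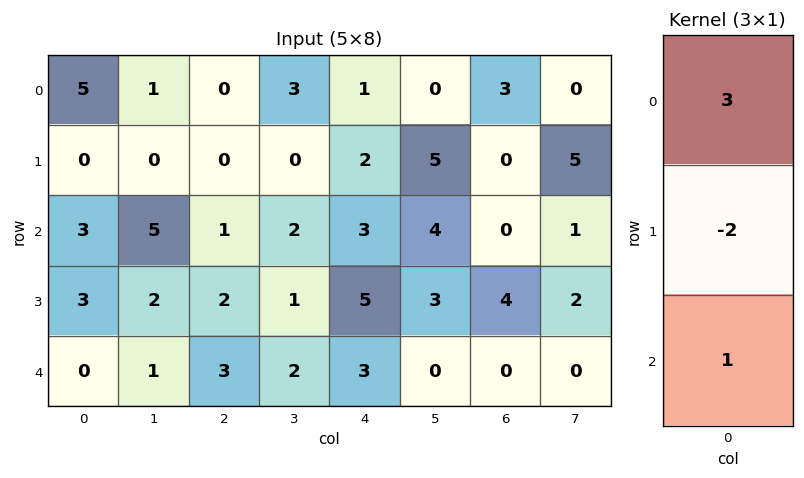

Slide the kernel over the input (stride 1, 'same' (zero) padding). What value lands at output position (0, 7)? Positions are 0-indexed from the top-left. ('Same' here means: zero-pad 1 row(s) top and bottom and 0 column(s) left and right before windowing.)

5

The receptive field on the zero-padded input at this output position is [0 / 0 / 5]. Elementwise product with the kernel and sum: 0·3 + 0·-2 + 5·1.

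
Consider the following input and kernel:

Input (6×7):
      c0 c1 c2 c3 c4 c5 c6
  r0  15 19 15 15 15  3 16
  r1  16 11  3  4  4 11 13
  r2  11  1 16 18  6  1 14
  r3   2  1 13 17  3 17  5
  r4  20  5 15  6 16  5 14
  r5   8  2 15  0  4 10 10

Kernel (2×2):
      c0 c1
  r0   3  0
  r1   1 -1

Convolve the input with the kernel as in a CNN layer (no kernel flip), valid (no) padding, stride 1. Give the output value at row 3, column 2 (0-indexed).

The receptive field on the input at this output position is [13 17 / 15 6]. Elementwise product with the kernel and sum: 13·3 + 15·1 + 6·-1.

48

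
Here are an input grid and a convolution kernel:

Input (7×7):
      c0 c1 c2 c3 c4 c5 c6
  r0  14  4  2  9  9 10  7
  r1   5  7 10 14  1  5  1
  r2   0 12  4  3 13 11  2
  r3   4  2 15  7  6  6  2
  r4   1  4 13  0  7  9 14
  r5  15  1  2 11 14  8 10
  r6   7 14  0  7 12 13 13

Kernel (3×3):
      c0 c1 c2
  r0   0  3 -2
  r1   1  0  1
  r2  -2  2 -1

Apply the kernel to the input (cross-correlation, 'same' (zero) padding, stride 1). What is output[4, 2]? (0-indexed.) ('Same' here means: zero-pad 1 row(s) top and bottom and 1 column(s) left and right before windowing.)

The receptive field on the zero-padded input at this output position is [2 15 7 / 4 13 0 / 1 2 11]. Elementwise product with the kernel and sum: 15·3 + 7·-2 + 4·1 + 0·1 + 1·-2 + 2·2 + 11·-1.

26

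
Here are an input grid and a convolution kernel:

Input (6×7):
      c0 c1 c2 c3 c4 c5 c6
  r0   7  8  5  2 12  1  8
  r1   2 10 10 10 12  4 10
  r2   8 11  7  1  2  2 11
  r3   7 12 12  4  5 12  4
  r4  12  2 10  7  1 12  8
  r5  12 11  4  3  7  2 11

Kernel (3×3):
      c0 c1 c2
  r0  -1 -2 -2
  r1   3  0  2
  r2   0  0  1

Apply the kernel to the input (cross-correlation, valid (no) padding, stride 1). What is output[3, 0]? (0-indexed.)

5

The receptive field on the input at this output position is [7 12 12 / 12 2 10 / 12 11 4]. Elementwise product with the kernel and sum: 7·-1 + 12·-2 + 12·-2 + 12·3 + 10·2 + 4·1.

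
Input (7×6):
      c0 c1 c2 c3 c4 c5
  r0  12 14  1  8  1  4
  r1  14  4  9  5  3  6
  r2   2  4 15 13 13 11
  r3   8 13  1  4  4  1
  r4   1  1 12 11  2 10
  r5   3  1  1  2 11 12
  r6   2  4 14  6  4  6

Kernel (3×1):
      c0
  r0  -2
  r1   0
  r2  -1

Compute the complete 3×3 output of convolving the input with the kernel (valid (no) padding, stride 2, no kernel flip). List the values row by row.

Output[0,0]: The receptive field on the input at this output position is [12 / 14 / 2]. Elementwise product with the kernel and sum: 12·-2 + 2·-1.
Output[0,1]: The receptive field on the input at this output position is [1 / 9 / 15]. Elementwise product with the kernel and sum: 1·-2 + 15·-1.

-26 -17 -15
-5 -42 -28
-4 -38 -8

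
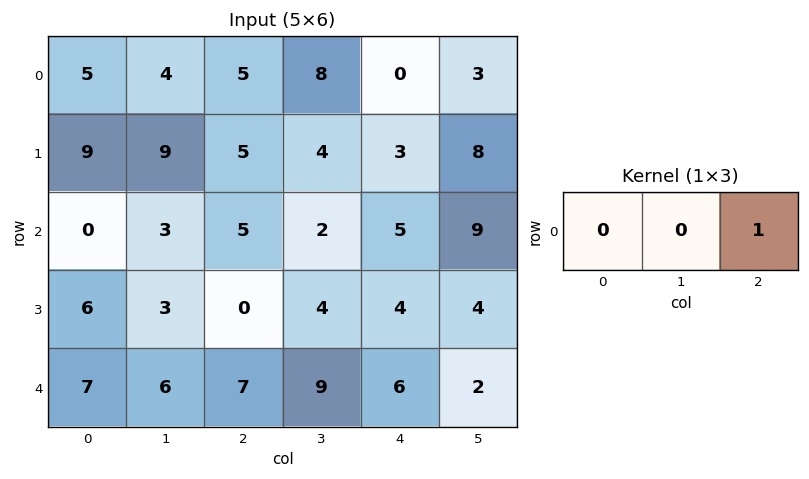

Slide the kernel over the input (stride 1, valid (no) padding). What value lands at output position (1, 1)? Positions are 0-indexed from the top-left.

4

The receptive field on the input at this output position is [9 5 4]. Elementwise product with the kernel and sum: 4·1.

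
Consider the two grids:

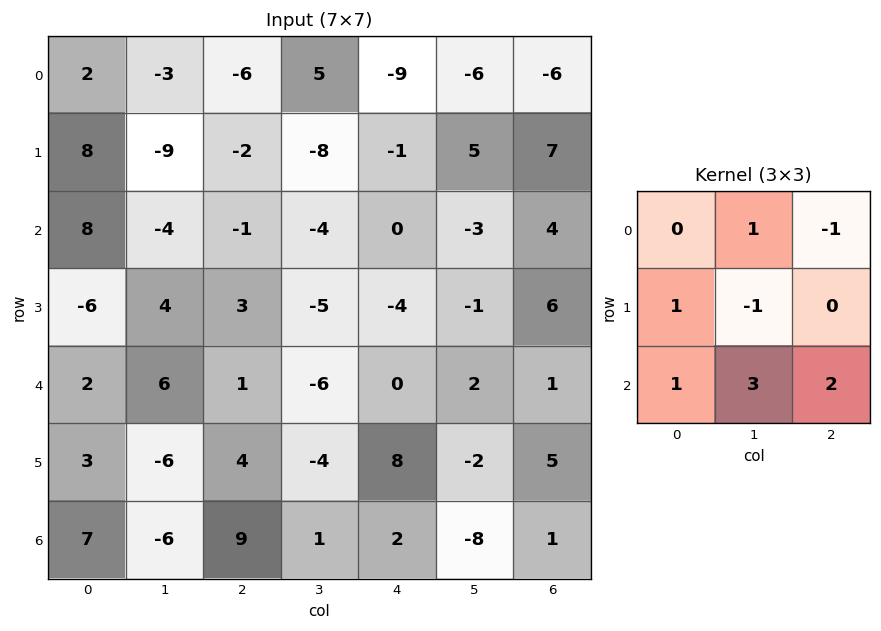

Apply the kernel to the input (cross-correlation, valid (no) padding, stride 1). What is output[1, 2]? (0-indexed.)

-24

The receptive field on the input at this output position is [-2 -8 -1 / -1 -4 0 / 3 -5 -4]. Elementwise product with the kernel and sum: -8·1 + -1·-1 + -1·1 + -4·-1 + 3·1 + -5·3 + -4·2.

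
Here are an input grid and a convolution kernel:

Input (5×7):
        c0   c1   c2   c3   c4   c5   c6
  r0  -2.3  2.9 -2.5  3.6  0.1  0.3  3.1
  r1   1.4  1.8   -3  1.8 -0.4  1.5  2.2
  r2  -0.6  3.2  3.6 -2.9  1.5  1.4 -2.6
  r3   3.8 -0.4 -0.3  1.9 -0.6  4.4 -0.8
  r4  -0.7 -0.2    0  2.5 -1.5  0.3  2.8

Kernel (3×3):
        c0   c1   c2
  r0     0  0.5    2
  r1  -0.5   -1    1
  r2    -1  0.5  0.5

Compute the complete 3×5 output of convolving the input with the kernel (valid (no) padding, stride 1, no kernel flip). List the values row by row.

Output[0,0]: The receptive field on the input at this output position is [-2.3 2.9 -2.5 / 1.4 1.8 -3 / -0.6 3.2 3.6]. Elementwise product with the kernel and sum: 2.9·0.5 + -2.5·2 + 1.4·-0.5 + 1.8·-1 + -3·1 + -0.6·-1 + 3.2·0.5 + 3.6·0.5.
Output[0,1]: The receptive field on the input at this output position is [2.9 -2.5 3.6 / 1.8 -3 1.8 / 3.2 3.6 -2.9]. Elementwise product with the kernel and sum: -2.5·0.5 + 3.6·2 + 1.8·-0.5 + -3·-1 + 1.8·1 + 3.2·-1 + 3.6·0.5 + -2.9·0.5.

-5.05 7 -3 6 5.15
-8.55 -4.8 3.65 4.15 2.8
7.6 -0.15 -0.3 4.5 -6.35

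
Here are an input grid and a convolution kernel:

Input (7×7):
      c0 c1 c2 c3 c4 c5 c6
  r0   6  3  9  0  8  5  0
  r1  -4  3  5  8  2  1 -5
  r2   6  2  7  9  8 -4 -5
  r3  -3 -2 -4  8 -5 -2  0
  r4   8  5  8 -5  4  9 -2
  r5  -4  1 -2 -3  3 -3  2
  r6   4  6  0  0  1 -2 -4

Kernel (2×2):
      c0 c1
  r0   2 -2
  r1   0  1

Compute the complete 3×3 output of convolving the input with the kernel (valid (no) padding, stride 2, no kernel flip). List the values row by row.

9 26 7
6 4 22
7 23 -13

Output[0,0]: The receptive field on the input at this output position is [6 3 / -4 3]. Elementwise product with the kernel and sum: 6·2 + 3·-2 + 3·1.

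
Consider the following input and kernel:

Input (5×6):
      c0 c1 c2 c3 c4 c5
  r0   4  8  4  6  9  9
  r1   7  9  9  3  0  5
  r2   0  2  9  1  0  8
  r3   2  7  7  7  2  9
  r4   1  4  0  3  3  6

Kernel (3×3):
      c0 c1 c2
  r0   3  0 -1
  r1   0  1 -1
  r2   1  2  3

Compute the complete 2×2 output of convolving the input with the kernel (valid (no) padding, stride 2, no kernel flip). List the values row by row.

Output[0,0]: The receptive field on the input at this output position is [4 8 4 / 7 9 9 / 0 2 9]. Elementwise product with the kernel and sum: 4·3 + 4·-1 + 9·1 + 9·-1 + 0·1 + 2·2 + 9·3.
Output[0,1]: The receptive field on the input at this output position is [4 6 9 / 9 3 0 / 9 1 0]. Elementwise product with the kernel and sum: 4·3 + 9·-1 + 3·1 + 0·-1 + 9·1 + 1·2 + 0·3.

39 17
0 47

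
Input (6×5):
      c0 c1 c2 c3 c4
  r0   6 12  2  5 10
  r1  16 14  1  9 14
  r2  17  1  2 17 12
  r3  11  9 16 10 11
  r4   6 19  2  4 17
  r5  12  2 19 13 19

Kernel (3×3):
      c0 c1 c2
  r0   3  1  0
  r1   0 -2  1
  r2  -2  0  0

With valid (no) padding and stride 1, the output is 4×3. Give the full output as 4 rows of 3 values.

-31 43 3
40 38 -42
38 -55 10
-18 39 29

Output[0,0]: The receptive field on the input at this output position is [6 12 2 / 16 14 1 / 17 1 2]. Elementwise product with the kernel and sum: 6·3 + 12·1 + 14·-2 + 1·1 + 17·-2.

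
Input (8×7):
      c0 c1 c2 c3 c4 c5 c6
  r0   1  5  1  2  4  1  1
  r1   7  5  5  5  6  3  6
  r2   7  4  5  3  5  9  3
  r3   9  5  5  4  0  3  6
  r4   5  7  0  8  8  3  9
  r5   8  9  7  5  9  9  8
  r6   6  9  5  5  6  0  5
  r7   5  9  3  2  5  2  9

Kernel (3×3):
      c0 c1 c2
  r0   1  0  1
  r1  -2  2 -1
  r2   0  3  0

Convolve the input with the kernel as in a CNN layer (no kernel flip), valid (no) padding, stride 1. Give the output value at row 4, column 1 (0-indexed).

21

The receptive field on the input at this output position is [7 0 8 / 9 7 5 / 9 5 5]. Elementwise product with the kernel and sum: 7·1 + 8·1 + 9·-2 + 7·2 + 5·-1 + 5·3.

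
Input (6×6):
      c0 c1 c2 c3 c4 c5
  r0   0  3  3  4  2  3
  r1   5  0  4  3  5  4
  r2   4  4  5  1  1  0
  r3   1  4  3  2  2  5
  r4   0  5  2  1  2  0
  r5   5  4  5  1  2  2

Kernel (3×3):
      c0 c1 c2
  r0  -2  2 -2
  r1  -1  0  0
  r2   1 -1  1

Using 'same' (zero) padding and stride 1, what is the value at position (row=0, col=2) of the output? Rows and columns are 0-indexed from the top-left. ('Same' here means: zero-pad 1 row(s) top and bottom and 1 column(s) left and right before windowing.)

-4

The receptive field on the zero-padded input at this output position is [0 0 0 / 3 3 4 / 0 4 3]. Elementwise product with the kernel and sum: 0·-2 + 0·2 + 0·-2 + 3·-1 + 0·1 + 4·-1 + 3·1.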